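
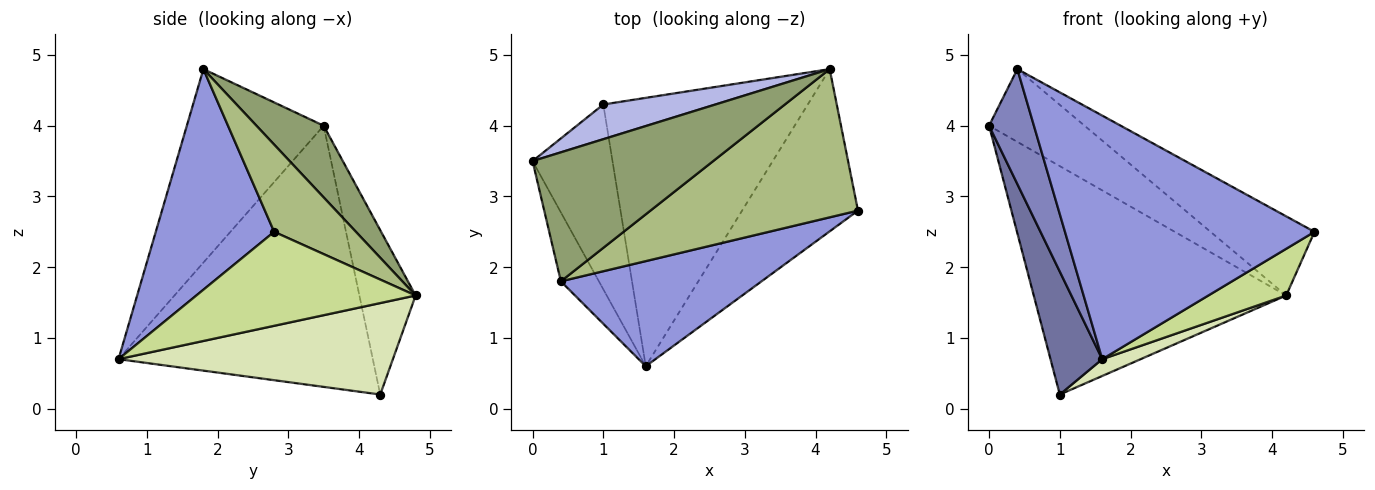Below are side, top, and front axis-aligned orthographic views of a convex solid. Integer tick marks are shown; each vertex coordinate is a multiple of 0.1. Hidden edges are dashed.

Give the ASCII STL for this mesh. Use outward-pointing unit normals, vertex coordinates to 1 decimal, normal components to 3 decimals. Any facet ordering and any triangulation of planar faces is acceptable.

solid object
 facet normal -0.939 -0.191 -0.287
  outer loop
   vertex 1.0 4.3 0.2
   vertex 1.6 0.6 0.7
   vertex 0.0 3.5 4.0
  endloop
 endfacet
 facet normal -0.934 -0.306 -0.184
  outer loop
   vertex 0.4 1.8 4.8
   vertex 0.0 3.5 4.0
   vertex 1.6 0.6 0.7
  endloop
 endfacet
 facet normal 0.399 -0.842 0.363
  outer loop
   vertex 0.4 1.8 4.8
   vertex 1.6 0.6 0.7
   vertex 4.6 2.8 2.5
  endloop
 endfacet
 facet normal -0.215 0.966 0.147
  outer loop
   vertex 4.2 4.8 1.6
   vertex 1.0 4.3 0.2
   vertex 0.0 3.5 4.0
  endloop
 endfacet
 facet normal 0.327 0.464 0.823
  outer loop
   vertex 4.2 4.8 1.6
   vertex 0.0 3.5 4.0
   vertex 0.4 1.8 4.8
  endloop
 endfacet
 facet normal 0.348 0.442 0.827
  outer loop
   vertex 4.2 4.8 1.6
   vertex 0.4 1.8 4.8
   vertex 4.6 2.8 2.5
  endloop
 endfacet
 facet normal 0.615 -0.218 -0.758
  outer loop
   vertex 4.2 4.8 1.6
   vertex 4.6 2.8 2.5
   vertex 1.6 0.6 0.7
  endloop
 endfacet
 facet normal 0.408 -0.057 -0.911
  outer loop
   vertex 4.2 4.8 1.6
   vertex 1.6 0.6 0.7
   vertex 1.0 4.3 0.2
  endloop
 endfacet
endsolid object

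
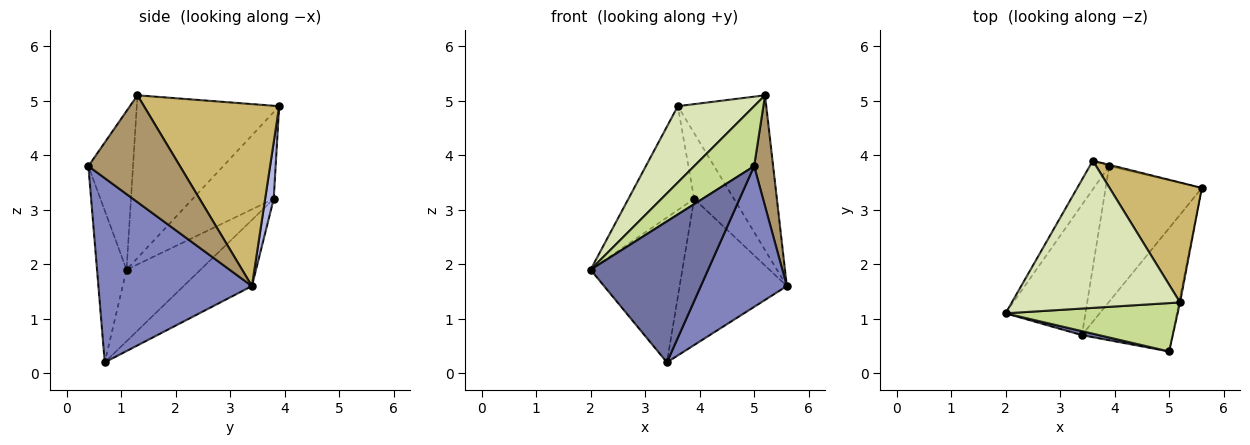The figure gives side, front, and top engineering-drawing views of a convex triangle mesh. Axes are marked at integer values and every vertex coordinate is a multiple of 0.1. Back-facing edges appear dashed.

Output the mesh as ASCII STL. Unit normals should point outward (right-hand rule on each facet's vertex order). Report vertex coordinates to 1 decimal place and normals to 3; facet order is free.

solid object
 facet normal -0.244 -0.969 0.027
  outer loop
   vertex 3.4 0.7 0.2
   vertex 5.0 0.4 3.8
   vertex 2.0 1.1 1.9
  endloop
 endfacet
 facet normal 0.802 -0.449 -0.394
  outer loop
   vertex 3.4 0.7 0.2
   vertex 5.6 3.4 1.6
   vertex 5.0 0.4 3.8
  endloop
 endfacet
 facet normal -0.765 0.621 -0.172
  outer loop
   vertex 3.9 3.8 3.2
   vertex 2.0 1.1 1.9
   vertex 3.6 3.9 4.9
  endloop
 endfacet
 facet normal 0.211 0.977 -0.020
  outer loop
   vertex 3.9 3.8 3.2
   vertex 3.6 3.9 4.9
   vertex 5.6 3.4 1.6
  endloop
 endfacet
 facet normal -0.514 0.638 -0.573
  outer loop
   vertex 3.9 3.8 3.2
   vertex 3.4 0.7 0.2
   vertex 2.0 1.1 1.9
  endloop
 endfacet
 facet normal -0.423 0.664 -0.616
  outer loop
   vertex 3.9 3.8 3.2
   vertex 5.6 3.4 1.6
   vertex 3.4 0.7 0.2
  endloop
 endfacet
 facet normal -0.501 -0.673 0.543
  outer loop
   vertex 5.2 1.3 5.1
   vertex 2.0 1.1 1.9
   vertex 5.0 0.4 3.8
  endloop
 endfacet
 facet normal -0.652 -0.349 0.673
  outer loop
   vertex 5.2 1.3 5.1
   vertex 3.6 3.9 4.9
   vertex 2.0 1.1 1.9
  endloop
 endfacet
 facet normal 0.979 -0.203 -0.010
  outer loop
   vertex 5.2 1.3 5.1
   vertex 5.0 0.4 3.8
   vertex 5.6 3.4 1.6
  endloop
 endfacet
 facet normal 0.770 0.504 0.390
  outer loop
   vertex 5.2 1.3 5.1
   vertex 5.6 3.4 1.6
   vertex 3.6 3.9 4.9
  endloop
 endfacet
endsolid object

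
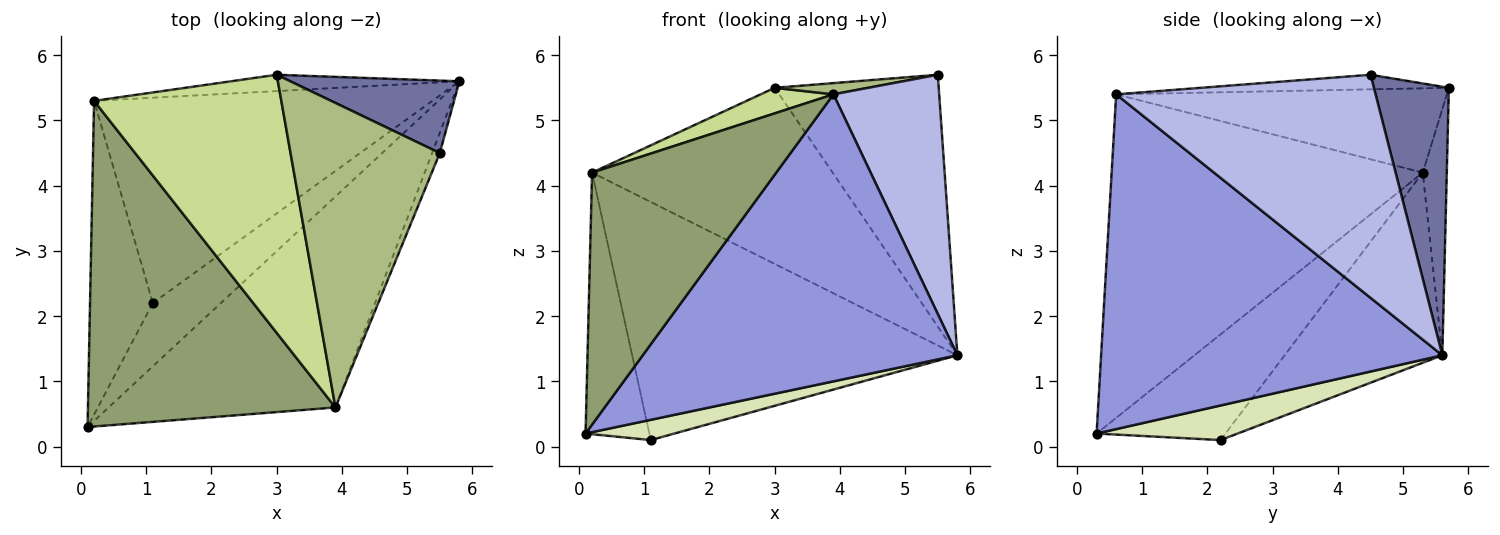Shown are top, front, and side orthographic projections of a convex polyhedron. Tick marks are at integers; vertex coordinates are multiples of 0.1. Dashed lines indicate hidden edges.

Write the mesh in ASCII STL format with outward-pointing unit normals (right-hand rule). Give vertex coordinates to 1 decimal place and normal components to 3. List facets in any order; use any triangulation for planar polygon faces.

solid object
 facet normal 0.402 0.880 0.253
  outer loop
   vertex 5.5 4.5 5.7
   vertex 5.8 5.6 1.4
   vertex 3.0 5.7 5.5
  endloop
 endfacet
 facet normal -0.099 0.991 -0.092
  outer loop
   vertex 0.2 5.3 4.2
   vertex 3.0 5.7 5.5
   vertex 5.8 5.6 1.4
  endloop
 endfacet
 facet normal 0.658 -0.607 -0.446
  outer loop
   vertex 3.9 0.6 5.4
   vertex 0.1 0.3 0.2
   vertex 5.8 5.6 1.4
  endloop
 endfacet
 facet normal 0.926 -0.377 -0.032
  outer loop
   vertex 3.9 0.6 5.4
   vertex 5.8 5.6 1.4
   vertex 5.5 4.5 5.7
  endloop
 endfacet
 facet normal -0.719 -0.425 0.550
  outer loop
   vertex 3.9 0.6 5.4
   vertex 0.2 5.3 4.2
   vertex 0.1 0.3 0.2
  endloop
 endfacet
 facet normal -0.097 -0.037 0.995
  outer loop
   vertex 3.9 0.6 5.4
   vertex 5.5 4.5 5.7
   vertex 3.0 5.7 5.5
  endloop
 endfacet
 facet normal -0.409 -0.090 0.908
  outer loop
   vertex 3.9 0.6 5.4
   vertex 3.0 5.7 5.5
   vertex 0.2 5.3 4.2
  endloop
 endfacet
 facet normal 0.436 -0.274 -0.857
  outer loop
   vertex 1.1 2.2 0.1
   vertex 5.8 5.6 1.4
   vertex 0.1 0.3 0.2
  endloop
 endfacet
 facet normal -0.791 0.392 -0.470
  outer loop
   vertex 1.1 2.2 0.1
   vertex 0.1 0.3 0.2
   vertex 0.2 5.3 4.2
  endloop
 endfacet
 facet normal -0.345 0.711 -0.613
  outer loop
   vertex 1.1 2.2 0.1
   vertex 0.2 5.3 4.2
   vertex 5.8 5.6 1.4
  endloop
 endfacet
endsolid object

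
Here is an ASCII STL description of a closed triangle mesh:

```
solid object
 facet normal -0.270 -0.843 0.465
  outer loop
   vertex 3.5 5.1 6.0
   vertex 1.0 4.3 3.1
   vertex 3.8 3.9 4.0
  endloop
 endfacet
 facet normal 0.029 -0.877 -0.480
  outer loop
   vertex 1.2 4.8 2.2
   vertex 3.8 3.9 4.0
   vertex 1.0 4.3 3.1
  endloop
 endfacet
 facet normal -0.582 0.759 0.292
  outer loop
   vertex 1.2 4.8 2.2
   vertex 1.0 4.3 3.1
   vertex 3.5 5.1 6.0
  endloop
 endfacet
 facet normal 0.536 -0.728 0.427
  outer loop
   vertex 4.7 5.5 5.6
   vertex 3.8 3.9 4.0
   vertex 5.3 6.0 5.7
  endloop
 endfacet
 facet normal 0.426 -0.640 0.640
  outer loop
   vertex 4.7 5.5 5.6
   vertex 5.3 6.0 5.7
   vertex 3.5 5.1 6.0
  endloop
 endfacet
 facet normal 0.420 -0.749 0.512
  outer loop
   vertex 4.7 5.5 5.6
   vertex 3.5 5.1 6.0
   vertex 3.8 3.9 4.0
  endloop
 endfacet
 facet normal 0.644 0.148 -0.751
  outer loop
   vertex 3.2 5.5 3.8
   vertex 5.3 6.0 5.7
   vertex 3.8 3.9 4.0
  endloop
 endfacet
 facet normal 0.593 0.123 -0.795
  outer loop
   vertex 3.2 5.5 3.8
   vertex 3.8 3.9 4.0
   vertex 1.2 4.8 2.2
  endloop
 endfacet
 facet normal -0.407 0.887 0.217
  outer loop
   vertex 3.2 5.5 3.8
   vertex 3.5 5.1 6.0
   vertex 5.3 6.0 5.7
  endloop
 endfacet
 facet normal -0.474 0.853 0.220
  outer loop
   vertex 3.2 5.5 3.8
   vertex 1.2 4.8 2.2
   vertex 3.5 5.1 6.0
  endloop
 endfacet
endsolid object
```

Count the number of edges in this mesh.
15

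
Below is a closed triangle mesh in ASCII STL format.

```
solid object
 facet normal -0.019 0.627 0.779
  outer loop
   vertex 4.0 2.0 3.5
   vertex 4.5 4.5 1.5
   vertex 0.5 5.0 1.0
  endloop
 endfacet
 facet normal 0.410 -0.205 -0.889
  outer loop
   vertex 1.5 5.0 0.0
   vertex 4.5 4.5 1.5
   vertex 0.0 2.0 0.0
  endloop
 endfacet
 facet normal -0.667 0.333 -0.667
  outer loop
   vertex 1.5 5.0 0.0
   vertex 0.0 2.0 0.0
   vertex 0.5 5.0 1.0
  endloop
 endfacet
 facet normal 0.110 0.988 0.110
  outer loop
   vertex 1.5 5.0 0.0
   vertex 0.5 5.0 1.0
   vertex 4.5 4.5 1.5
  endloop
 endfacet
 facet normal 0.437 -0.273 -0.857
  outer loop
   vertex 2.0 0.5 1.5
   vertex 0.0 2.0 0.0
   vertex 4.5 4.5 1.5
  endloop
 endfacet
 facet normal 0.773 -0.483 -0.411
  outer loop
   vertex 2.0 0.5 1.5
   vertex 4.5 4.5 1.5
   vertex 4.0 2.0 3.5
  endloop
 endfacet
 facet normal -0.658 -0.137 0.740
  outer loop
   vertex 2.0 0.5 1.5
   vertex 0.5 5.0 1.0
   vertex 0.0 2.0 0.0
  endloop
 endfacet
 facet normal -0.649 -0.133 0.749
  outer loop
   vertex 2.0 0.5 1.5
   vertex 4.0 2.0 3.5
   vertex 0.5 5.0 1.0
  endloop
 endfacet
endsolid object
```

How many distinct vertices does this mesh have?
6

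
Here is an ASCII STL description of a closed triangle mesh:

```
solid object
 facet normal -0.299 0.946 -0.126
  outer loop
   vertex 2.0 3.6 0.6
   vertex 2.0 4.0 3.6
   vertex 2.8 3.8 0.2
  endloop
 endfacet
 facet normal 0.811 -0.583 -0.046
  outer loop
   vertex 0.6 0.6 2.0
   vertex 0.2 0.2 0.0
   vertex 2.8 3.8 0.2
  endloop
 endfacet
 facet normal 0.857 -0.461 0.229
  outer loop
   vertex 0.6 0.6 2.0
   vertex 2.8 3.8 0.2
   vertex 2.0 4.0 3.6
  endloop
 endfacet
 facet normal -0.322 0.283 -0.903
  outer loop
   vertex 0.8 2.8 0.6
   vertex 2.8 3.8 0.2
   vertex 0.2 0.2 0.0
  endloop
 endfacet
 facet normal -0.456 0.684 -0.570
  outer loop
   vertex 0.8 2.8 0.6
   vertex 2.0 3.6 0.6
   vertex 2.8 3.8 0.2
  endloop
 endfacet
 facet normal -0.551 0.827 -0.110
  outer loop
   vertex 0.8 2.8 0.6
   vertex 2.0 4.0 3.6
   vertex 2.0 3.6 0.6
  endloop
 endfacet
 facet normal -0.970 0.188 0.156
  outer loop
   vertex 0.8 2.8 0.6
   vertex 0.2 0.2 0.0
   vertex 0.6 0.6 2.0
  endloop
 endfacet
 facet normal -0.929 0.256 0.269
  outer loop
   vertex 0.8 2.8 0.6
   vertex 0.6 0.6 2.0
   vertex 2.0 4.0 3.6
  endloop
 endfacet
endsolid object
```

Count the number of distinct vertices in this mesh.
6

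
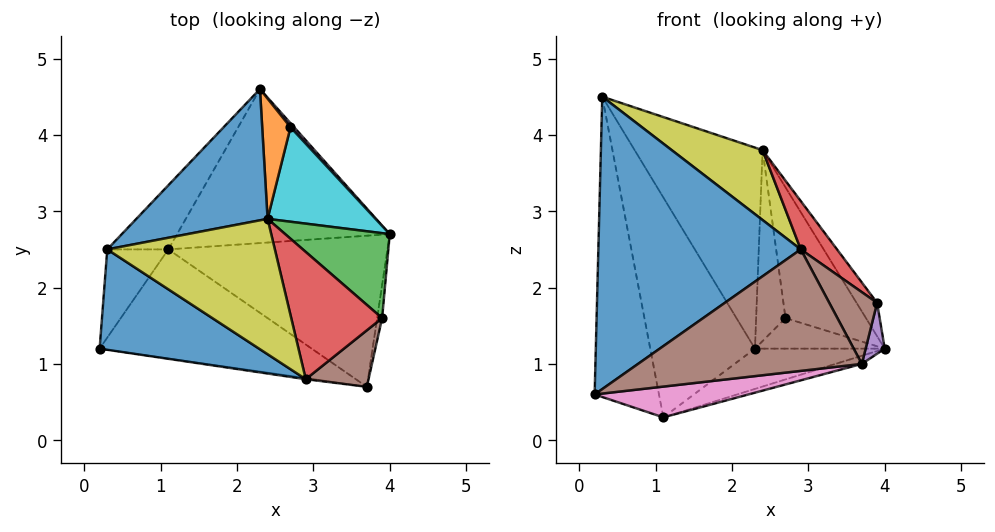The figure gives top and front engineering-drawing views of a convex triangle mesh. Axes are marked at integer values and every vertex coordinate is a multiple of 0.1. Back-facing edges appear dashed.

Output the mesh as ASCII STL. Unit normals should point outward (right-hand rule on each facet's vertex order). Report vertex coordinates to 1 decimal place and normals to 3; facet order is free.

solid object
 facet normal -0.346 -0.887 0.305
  outer loop
   vertex 2.9 0.8 2.5
   vertex 0.3 2.5 4.5
   vertex 0.2 1.2 0.6
  endloop
 endfacet
 facet normal 0.272 0.243 -0.931
  outer loop
   vertex 1.1 2.5 0.3
   vertex 2.3 4.6 1.2
   vertex 4.0 2.7 1.2
  endloop
 endfacet
 facet normal -0.829 0.537 -0.158
  outer loop
   vertex 1.1 2.5 0.3
   vertex 0.2 1.2 0.6
   vertex 0.3 2.5 4.5
  endloop
 endfacet
 facet normal -0.827 0.540 -0.157
  outer loop
   vertex 1.1 2.5 0.3
   vertex 0.3 2.5 4.5
   vertex 2.3 4.6 1.2
  endloop
 endfacet
 facet normal 0.742 0.664 0.088
  outer loop
   vertex 2.7 4.1 1.6
   vertex 4.0 2.7 1.2
   vertex 2.3 4.6 1.2
  endloop
 endfacet
 facet normal -0.140 -0.990 -0.009
  outer loop
   vertex 3.7 0.7 1.0
   vertex 2.9 0.8 2.5
   vertex 0.2 1.2 0.6
  endloop
 endfacet
 facet normal 0.071 -0.271 -0.960
  outer loop
   vertex 3.7 0.7 1.0
   vertex 0.2 1.2 0.6
   vertex 1.1 2.5 0.3
  endloop
 endfacet
 facet normal 0.293 0.052 -0.955
  outer loop
   vertex 3.7 0.7 1.0
   vertex 1.1 2.5 0.3
   vertex 4.0 2.7 1.2
  endloop
 endfacet
 facet normal 0.358 -0.428 0.830
  outer loop
   vertex 2.4 2.9 3.8
   vertex 0.3 2.5 4.5
   vertex 2.9 0.8 2.5
  endloop
 endfacet
 facet normal 0.725 0.558 0.403
  outer loop
   vertex 2.4 2.9 3.8
   vertex 4.0 2.7 1.2
   vertex 2.7 4.1 1.6
  endloop
 endfacet
 facet normal 0.023 0.837 0.546
  outer loop
   vertex 2.4 2.9 3.8
   vertex 2.3 4.6 1.2
   vertex 0.3 2.5 4.5
  endloop
 endfacet
 facet normal 0.465 0.749 0.472
  outer loop
   vertex 2.4 2.9 3.8
   vertex 2.7 4.1 1.6
   vertex 2.3 4.6 1.2
  endloop
 endfacet
 facet normal 0.842 0.198 0.503
  outer loop
   vertex 3.9 1.6 1.8
   vertex 4.0 2.7 1.2
   vertex 2.4 2.9 3.8
  endloop
 endfacet
 facet normal 0.684 -0.259 0.682
  outer loop
   vertex 3.9 1.6 1.8
   vertex 2.4 2.9 3.8
   vertex 2.9 0.8 2.5
  endloop
 endfacet
 facet normal 0.986 -0.139 -0.090
  outer loop
   vertex 3.9 1.6 1.8
   vertex 3.7 0.7 1.0
   vertex 4.0 2.7 1.2
  endloop
 endfacet
 facet normal 0.728 -0.539 0.424
  outer loop
   vertex 3.9 1.6 1.8
   vertex 2.9 0.8 2.5
   vertex 3.7 0.7 1.0
  endloop
 endfacet
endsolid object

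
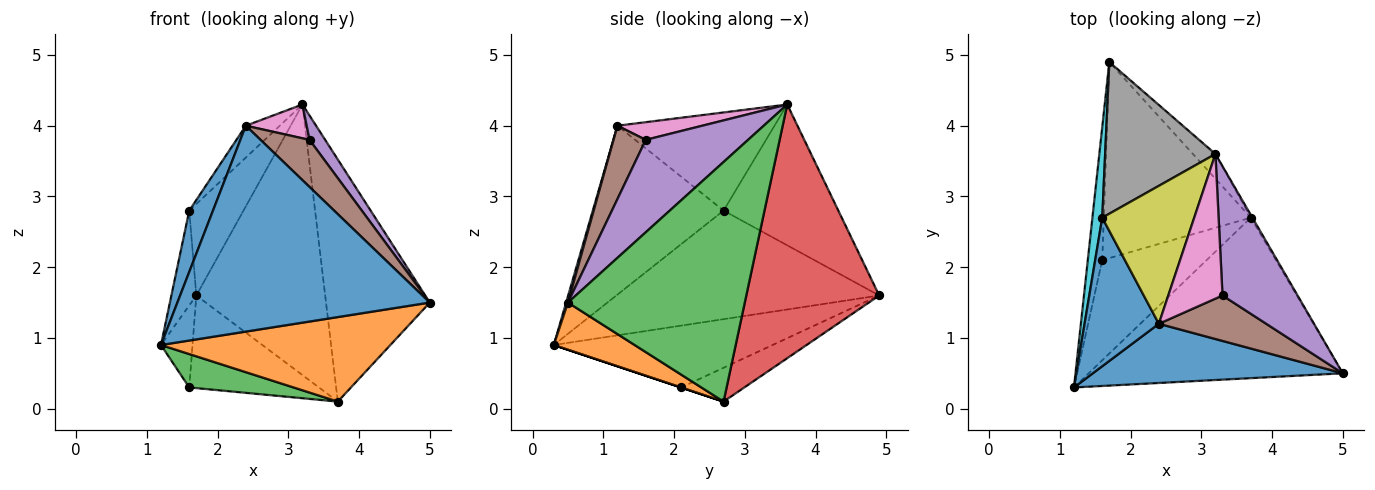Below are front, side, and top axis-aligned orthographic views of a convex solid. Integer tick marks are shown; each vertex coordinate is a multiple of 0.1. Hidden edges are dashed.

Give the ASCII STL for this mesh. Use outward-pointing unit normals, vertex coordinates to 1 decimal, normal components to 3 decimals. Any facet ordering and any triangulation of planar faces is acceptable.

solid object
 facet normal 0.007 -0.961 0.276
  outer loop
   vertex 2.4 1.2 4.0
   vertex 1.2 0.3 0.9
   vertex 5.0 0.5 1.5
  endloop
 endfacet
 facet normal 0.162 -0.460 -0.873
  outer loop
   vertex 3.7 2.7 0.1
   vertex 5.0 0.5 1.5
   vertex 1.2 0.3 0.9
  endloop
 endfacet
 facet normal 0.863 0.506 -0.006
  outer loop
   vertex 3.7 2.7 0.1
   vertex 3.2 3.6 4.3
   vertex 5.0 0.5 1.5
  endloop
 endfacet
 facet normal 0.716 0.695 -0.064
  outer loop
   vertex 3.7 2.7 0.1
   vertex 1.7 4.9 1.6
   vertex 3.2 3.6 4.3
  endloop
 endfacet
 facet normal 0.771 -0.118 0.626
  outer loop
   vertex 3.3 1.6 3.8
   vertex 5.0 0.5 1.5
   vertex 3.2 3.6 4.3
  endloop
 endfacet
 facet normal 0.428 -0.650 0.628
  outer loop
   vertex 3.3 1.6 3.8
   vertex 2.4 1.2 4.0
   vertex 5.0 0.5 1.5
  endloop
 endfacet
 facet normal 0.303 -0.217 0.928
  outer loop
   vertex 3.3 1.6 3.8
   vertex 3.2 3.6 4.3
   vertex 2.4 1.2 4.0
  endloop
 endfacet
 facet normal -0.738 0.349 0.578
  outer loop
   vertex 1.6 2.7 2.8
   vertex 3.2 3.6 4.3
   vertex 1.7 4.9 1.6
  endloop
 endfacet
 facet normal -0.721 0.156 0.675
  outer loop
   vertex 1.6 2.7 2.8
   vertex 2.4 1.2 4.0
   vertex 3.2 3.6 4.3
  endloop
 endfacet
 facet normal -0.991 0.094 0.090
  outer loop
   vertex 1.6 2.7 2.8
   vertex 1.7 4.9 1.6
   vertex 1.2 0.3 0.9
  endloop
 endfacet
 facet normal -0.903 -0.164 0.397
  outer loop
   vertex 1.6 2.7 2.8
   vertex 1.2 0.3 0.9
   vertex 2.4 1.2 4.0
  endloop
 endfacet
 facet normal -0.964 0.139 -0.225
  outer loop
   vertex 1.6 2.1 0.3
   vertex 1.2 0.3 0.9
   vertex 1.7 4.9 1.6
  endloop
 endfacet
 facet normal 0.000 -0.316 -0.949
  outer loop
   vertex 1.6 2.1 0.3
   vertex 3.7 2.7 0.1
   vertex 1.2 0.3 0.9
  endloop
 endfacet
 facet normal -0.204 0.418 -0.885
  outer loop
   vertex 1.6 2.1 0.3
   vertex 1.7 4.9 1.6
   vertex 3.7 2.7 0.1
  endloop
 endfacet
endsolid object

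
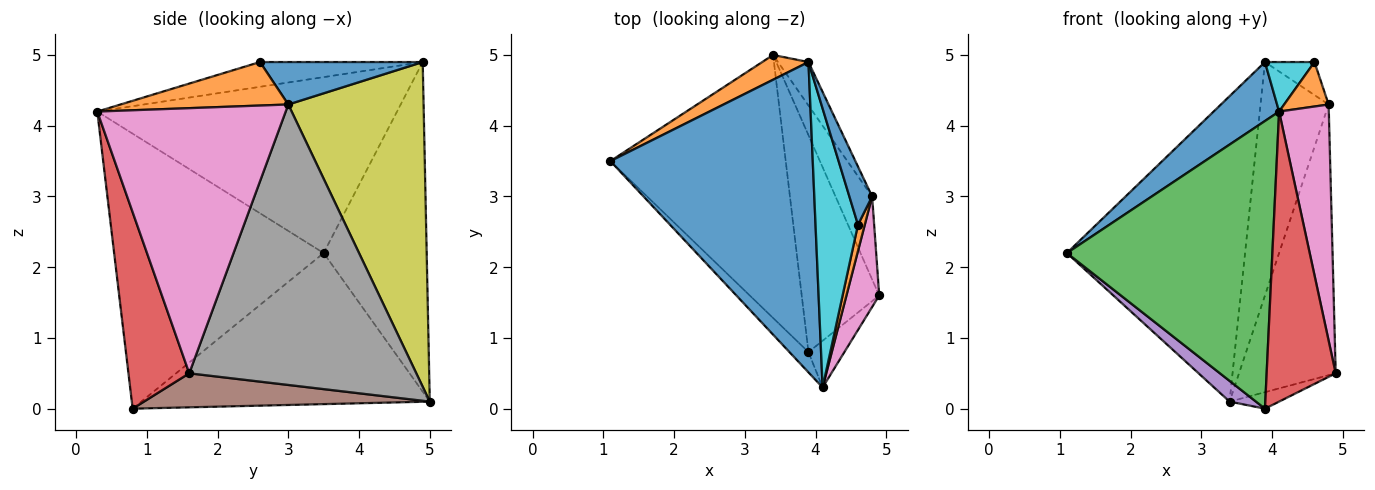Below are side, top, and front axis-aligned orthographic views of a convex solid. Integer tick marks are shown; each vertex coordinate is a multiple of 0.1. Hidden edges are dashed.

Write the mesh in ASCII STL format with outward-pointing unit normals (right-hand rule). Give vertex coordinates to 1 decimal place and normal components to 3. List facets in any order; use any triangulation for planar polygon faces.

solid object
 facet normal -0.649 -0.142 0.747
  outer loop
   vertex 4.1 0.3 4.2
   vertex 3.9 4.9 4.9
   vertex 1.1 3.5 2.2
  endloop
 endfacet
 facet normal -0.499 0.864 0.070
  outer loop
   vertex 3.4 5.0 0.1
   vertex 1.1 3.5 2.2
   vertex 3.9 4.9 4.9
  endloop
 endfacet
 facet normal -0.713 -0.699 -0.049
  outer loop
   vertex 3.9 0.8 0.0
   vertex 4.1 0.3 4.2
   vertex 1.1 3.5 2.2
  endloop
 endfacet
 facet normal 0.656 -0.745 -0.120
  outer loop
   vertex 3.9 0.8 0.0
   vertex 4.9 1.6 0.5
   vertex 4.1 0.3 4.2
  endloop
 endfacet
 facet normal -0.652 -0.060 -0.756
  outer loop
   vertex 3.9 0.8 0.0
   vertex 1.1 3.5 2.2
   vertex 3.4 5.0 0.1
  endloop
 endfacet
 facet normal 0.401 0.069 -0.913
  outer loop
   vertex 3.9 0.8 0.0
   vertex 3.4 5.0 0.1
   vertex 4.9 1.6 0.5
  endloop
 endfacet
 facet normal 0.960 -0.253 0.119
  outer loop
   vertex 4.8 3.0 4.3
   vertex 4.1 0.3 4.2
   vertex 4.9 1.6 0.5
  endloop
 endfacet
 facet normal 0.913 0.389 -0.119
  outer loop
   vertex 4.8 3.0 4.3
   vertex 4.9 1.6 0.5
   vertex 3.4 5.0 0.1
  endloop
 endfacet
 facet normal 0.890 0.448 -0.083
  outer loop
   vertex 4.8 3.0 4.3
   vertex 3.4 5.0 0.1
   vertex 3.9 4.9 4.9
  endloop
 endfacet
 facet normal -0.498 -0.152 0.854
  outer loop
   vertex 4.6 2.6 4.9
   vertex 3.9 4.9 4.9
   vertex 4.1 0.3 4.2
  endloop
 endfacet
 facet normal 0.851 0.259 0.456
  outer loop
   vertex 4.6 2.6 4.9
   vertex 4.8 3.0 4.3
   vertex 3.9 4.9 4.9
  endloop
 endfacet
 facet normal 0.956 -0.253 0.150
  outer loop
   vertex 4.6 2.6 4.9
   vertex 4.1 0.3 4.2
   vertex 4.8 3.0 4.3
  endloop
 endfacet
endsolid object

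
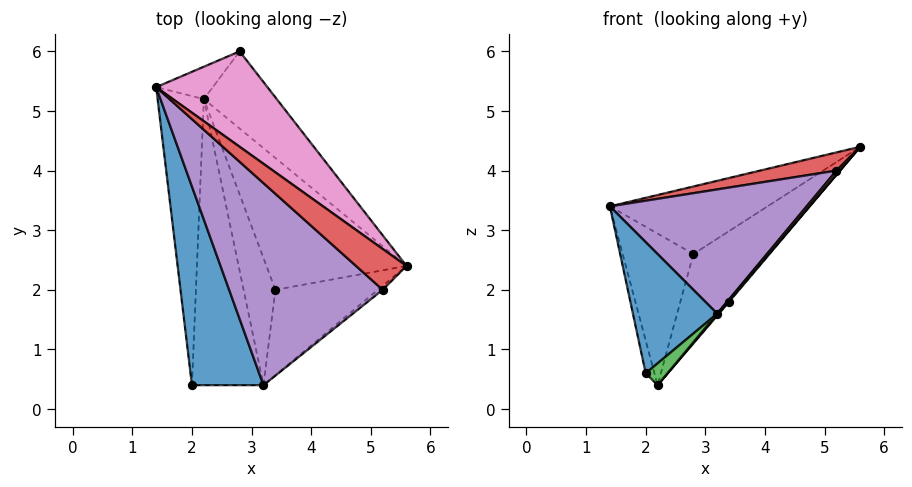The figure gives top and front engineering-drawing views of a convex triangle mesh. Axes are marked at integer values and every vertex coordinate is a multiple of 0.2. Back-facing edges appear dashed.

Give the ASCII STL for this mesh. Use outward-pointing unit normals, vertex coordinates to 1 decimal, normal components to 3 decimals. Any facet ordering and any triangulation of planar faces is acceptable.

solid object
 facet normal -0.571 -0.452 0.685
  outer loop
   vertex 2.0 0.4 0.6
   vertex 3.2 0.4 1.6
   vertex 1.4 5.4 3.4
  endloop
 endfacet
 facet normal -0.965 0.029 -0.259
  outer loop
   vertex 2.0 0.4 0.6
   vertex 1.4 5.4 3.4
   vertex 2.2 5.2 0.4
  endloop
 endfacet
 facet normal 0.639 -0.059 -0.767
  outer loop
   vertex 2.0 0.4 0.6
   vertex 2.2 5.2 0.4
   vertex 3.2 0.4 1.6
  endloop
 endfacet
 facet normal -0.453 -0.362 0.815
  outer loop
   vertex 5.2 2.0 4.0
   vertex 5.6 2.4 4.4
   vertex 1.4 5.4 3.4
  endloop
 endfacet
 facet normal -0.516 -0.449 0.729
  outer loop
   vertex 5.2 2.0 4.0
   vertex 1.4 5.4 3.4
   vertex 3.2 0.4 1.6
  endloop
 endfacet
 facet normal 0.816 -0.408 -0.408
  outer loop
   vertex 5.2 2.0 4.0
   vertex 3.2 0.4 1.6
   vertex 5.6 2.4 4.4
  endloop
 endfacet
 facet normal 0.214 0.565 0.797
  outer loop
   vertex 2.8 6.0 2.6
   vertex 1.4 5.4 3.4
   vertex 5.6 2.4 4.4
  endloop
 endfacet
 facet normal -0.474 0.861 -0.184
  outer loop
   vertex 2.8 6.0 2.6
   vertex 2.2 5.2 0.4
   vertex 1.4 5.4 3.4
  endloop
 endfacet
 facet normal 0.812 0.441 -0.382
  outer loop
   vertex 2.8 6.0 2.6
   vertex 5.6 2.4 4.4
   vertex 2.2 5.2 0.4
  endloop
 endfacet
 facet normal 0.764 -0.015 -0.645
  outer loop
   vertex 3.4 2.0 1.8
   vertex 5.6 2.4 4.4
   vertex 3.2 0.4 1.6
  endloop
 endfacet
 facet normal 0.763 0.003 -0.646
  outer loop
   vertex 3.4 2.0 1.8
   vertex 2.2 5.2 0.4
   vertex 5.6 2.4 4.4
  endloop
 endfacet
 facet normal 0.747 -0.010 -0.664
  outer loop
   vertex 3.4 2.0 1.8
   vertex 3.2 0.4 1.6
   vertex 2.2 5.2 0.4
  endloop
 endfacet
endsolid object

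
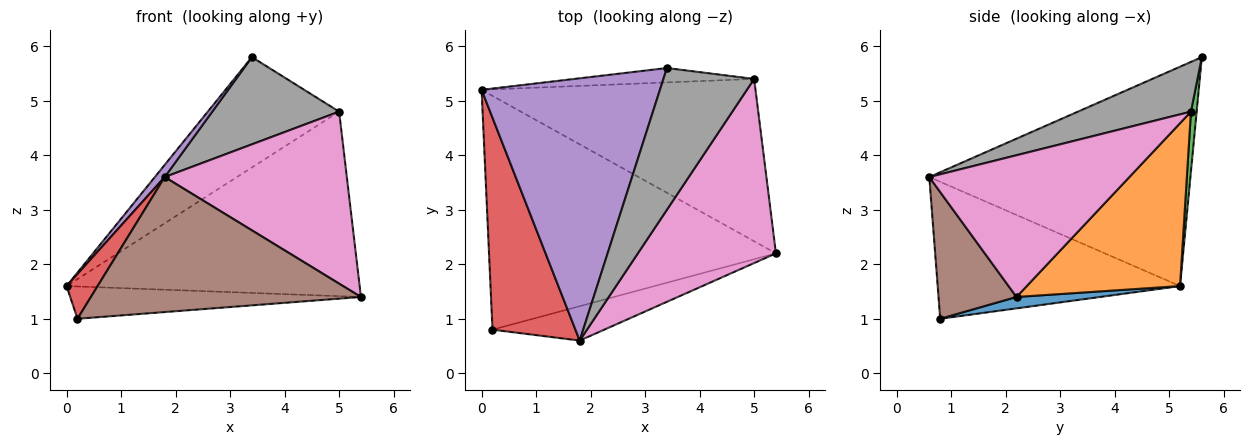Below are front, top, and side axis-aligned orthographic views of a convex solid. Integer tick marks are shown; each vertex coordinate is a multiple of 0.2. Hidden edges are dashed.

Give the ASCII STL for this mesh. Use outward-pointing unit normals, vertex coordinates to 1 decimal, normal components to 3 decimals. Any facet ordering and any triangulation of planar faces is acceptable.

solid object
 facet normal 0.039 0.137 -0.990
  outer loop
   vertex 0.2 0.8 1.0
   vertex 0.0 5.2 1.6
   vertex 5.4 2.2 1.4
  endloop
 endfacet
 facet normal 0.366 0.699 -0.615
  outer loop
   vertex 5.0 5.4 4.8
   vertex 5.4 2.2 1.4
   vertex 0.0 5.2 1.6
  endloop
 endfacet
 facet normal 0.043 0.991 -0.129
  outer loop
   vertex 5.0 5.4 4.8
   vertex 0.0 5.2 1.6
   vertex 3.4 5.6 5.8
  endloop
 endfacet
 facet normal -0.850 -0.109 0.515
  outer loop
   vertex 1.8 0.6 3.6
   vertex 0.0 5.2 1.6
   vertex 0.2 0.8 1.0
  endloop
 endfacet
 facet normal -0.776 -0.029 0.631
  outer loop
   vertex 1.8 0.6 3.6
   vertex 3.4 5.6 5.8
   vertex 0.0 5.2 1.6
  endloop
 endfacet
 facet normal 0.270 -0.933 -0.238
  outer loop
   vertex 1.8 0.6 3.6
   vertex 0.2 0.8 1.0
   vertex 5.4 2.2 1.4
  endloop
 endfacet
 facet normal 0.600 -0.546 0.585
  outer loop
   vertex 1.8 0.6 3.6
   vertex 5.4 2.2 1.4
   vertex 5.0 5.4 4.8
  endloop
 endfacet
 facet normal 0.423 -0.475 0.772
  outer loop
   vertex 1.8 0.6 3.6
   vertex 5.0 5.4 4.8
   vertex 3.4 5.6 5.8
  endloop
 endfacet
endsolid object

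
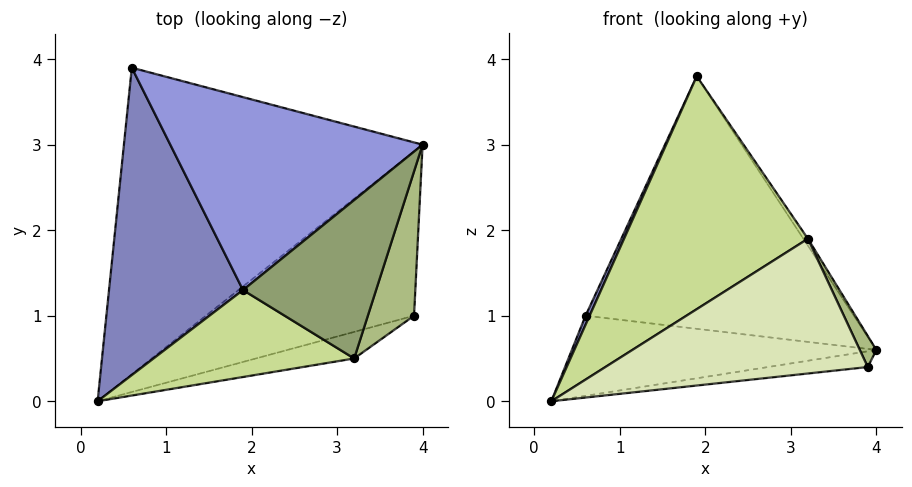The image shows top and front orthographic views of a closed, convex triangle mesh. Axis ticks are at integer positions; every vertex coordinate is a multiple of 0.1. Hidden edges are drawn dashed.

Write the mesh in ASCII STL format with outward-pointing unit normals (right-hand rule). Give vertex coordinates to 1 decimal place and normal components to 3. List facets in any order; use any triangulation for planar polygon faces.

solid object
 facet normal -0.047 0.253 -0.966
  outer loop
   vertex 0.6 3.9 1.0
   vertex 4.0 3.0 0.6
   vertex 0.2 0.0 0.0
  endloop
 endfacet
 facet normal -0.911 -0.012 0.412
  outer loop
   vertex 1.9 1.3 3.8
   vertex 0.6 3.9 1.0
   vertex 0.2 0.0 0.0
  endloop
 endfacet
 facet normal 0.271 0.765 0.584
  outer loop
   vertex 1.9 1.3 3.8
   vertex 4.0 3.0 0.6
   vertex 0.6 3.9 1.0
  endloop
 endfacet
 facet normal 0.082 0.095 -0.992
  outer loop
   vertex 3.9 1.0 0.4
   vertex 0.2 0.0 0.0
   vertex 4.0 3.0 0.6
  endloop
 endfacet
 facet normal 0.830 0.024 0.558
  outer loop
   vertex 3.2 0.5 1.9
   vertex 4.0 3.0 0.6
   vertex 1.9 1.3 3.8
  endloop
 endfacet
 facet normal 0.913 -0.085 0.398
  outer loop
   vertex 3.2 0.5 1.9
   vertex 3.9 1.0 0.4
   vertex 4.0 3.0 0.6
  endloop
 endfacet
 facet normal -0.065 -0.935 0.349
  outer loop
   vertex 3.2 0.5 1.9
   vertex 1.9 1.3 3.8
   vertex 0.2 0.0 0.0
  endloop
 endfacet
 facet normal 0.275 -0.943 -0.186
  outer loop
   vertex 3.2 0.5 1.9
   vertex 0.2 0.0 0.0
   vertex 3.9 1.0 0.4
  endloop
 endfacet
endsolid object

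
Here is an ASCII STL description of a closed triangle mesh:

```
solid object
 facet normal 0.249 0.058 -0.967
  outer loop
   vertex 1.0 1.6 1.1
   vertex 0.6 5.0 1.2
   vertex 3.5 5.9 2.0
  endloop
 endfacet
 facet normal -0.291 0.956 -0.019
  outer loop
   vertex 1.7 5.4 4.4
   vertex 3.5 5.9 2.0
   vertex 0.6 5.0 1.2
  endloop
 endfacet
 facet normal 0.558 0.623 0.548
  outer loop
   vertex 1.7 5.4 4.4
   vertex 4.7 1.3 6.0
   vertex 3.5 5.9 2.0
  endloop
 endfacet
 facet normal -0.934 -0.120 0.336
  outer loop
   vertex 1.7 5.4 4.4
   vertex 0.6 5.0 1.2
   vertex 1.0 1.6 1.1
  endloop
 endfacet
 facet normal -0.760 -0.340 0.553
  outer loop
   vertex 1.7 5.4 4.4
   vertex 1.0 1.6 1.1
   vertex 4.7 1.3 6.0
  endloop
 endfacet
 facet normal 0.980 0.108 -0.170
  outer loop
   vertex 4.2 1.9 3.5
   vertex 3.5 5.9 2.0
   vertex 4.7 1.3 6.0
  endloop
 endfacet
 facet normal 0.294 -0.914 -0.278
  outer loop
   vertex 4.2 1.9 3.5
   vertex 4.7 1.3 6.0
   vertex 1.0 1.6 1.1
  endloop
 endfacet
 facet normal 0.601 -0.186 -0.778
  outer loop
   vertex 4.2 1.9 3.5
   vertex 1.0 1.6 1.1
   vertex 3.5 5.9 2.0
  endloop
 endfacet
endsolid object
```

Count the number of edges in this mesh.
12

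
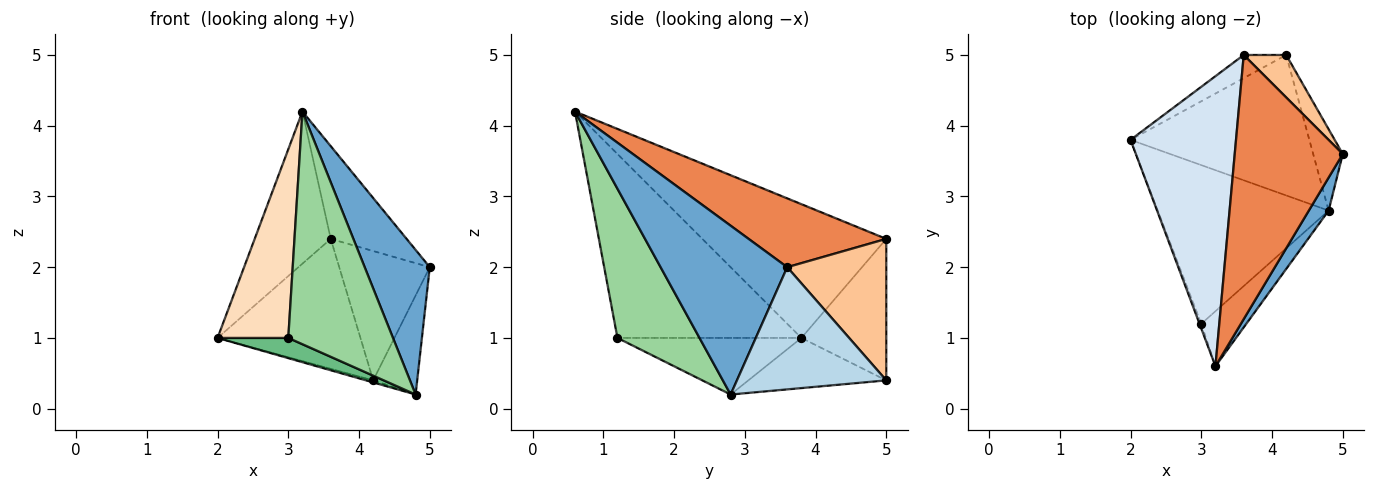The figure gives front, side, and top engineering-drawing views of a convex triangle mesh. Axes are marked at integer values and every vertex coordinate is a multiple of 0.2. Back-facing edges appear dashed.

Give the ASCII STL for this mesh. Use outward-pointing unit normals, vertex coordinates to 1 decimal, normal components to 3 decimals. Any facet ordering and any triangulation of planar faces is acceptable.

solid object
 facet normal 0.885 -0.455 0.104
  outer loop
   vertex 4.8 2.8 0.2
   vertex 5.0 3.6 2.0
   vertex 3.2 0.6 4.2
  endloop
 endfacet
 facet normal -0.270 0.014 -0.963
  outer loop
   vertex 4.2 5.0 0.4
   vertex 4.8 2.8 0.2
   vertex 2.0 3.8 1.0
  endloop
 endfacet
 facet normal 0.934 0.275 -0.226
  outer loop
   vertex 4.2 5.0 0.4
   vertex 5.0 3.6 2.0
   vertex 4.8 2.8 0.2
  endloop
 endfacet
 facet normal -0.747 0.309 0.589
  outer loop
   vertex 3.6 5.0 2.4
   vertex 2.0 3.8 1.0
   vertex 3.2 0.6 4.2
  endloop
 endfacet
 facet normal 0.515 0.284 0.809
  outer loop
   vertex 3.6 5.0 2.4
   vertex 3.2 0.6 4.2
   vertex 5.0 3.6 2.0
  endloop
 endfacet
 facet normal -0.505 0.850 -0.151
  outer loop
   vertex 3.6 5.0 2.4
   vertex 4.2 5.0 0.4
   vertex 2.0 3.8 1.0
  endloop
 endfacet
 facet normal 0.721 0.659 0.216
  outer loop
   vertex 3.6 5.0 2.4
   vertex 5.0 3.6 2.0
   vertex 4.2 5.0 0.4
  endloop
 endfacet
 facet normal -0.933 -0.359 -0.009
  outer loop
   vertex 3.0 1.2 1.0
   vertex 3.2 0.6 4.2
   vertex 2.0 3.8 1.0
  endloop
 endfacet
 facet normal -0.312 -0.120 -0.942
  outer loop
   vertex 3.0 1.2 1.0
   vertex 2.0 3.8 1.0
   vertex 4.8 2.8 0.2
  endloop
 endfacet
 facet normal 0.606 -0.774 -0.183
  outer loop
   vertex 3.0 1.2 1.0
   vertex 4.8 2.8 0.2
   vertex 3.2 0.6 4.2
  endloop
 endfacet
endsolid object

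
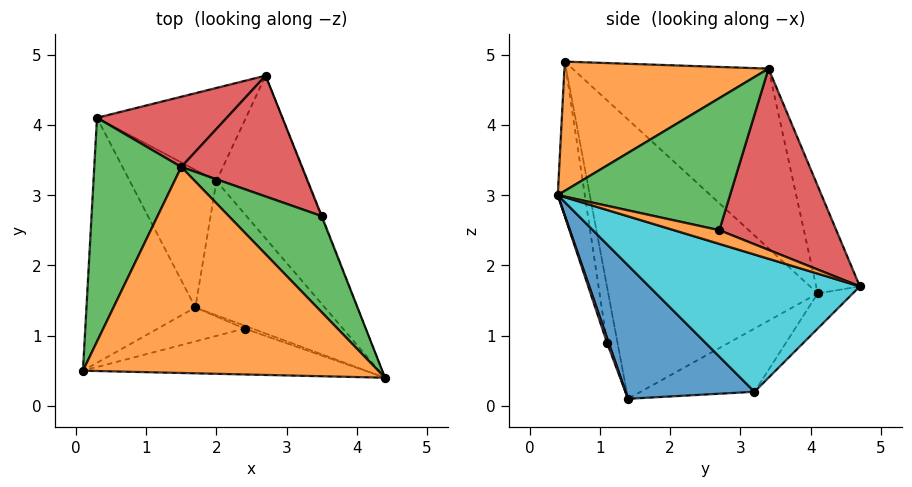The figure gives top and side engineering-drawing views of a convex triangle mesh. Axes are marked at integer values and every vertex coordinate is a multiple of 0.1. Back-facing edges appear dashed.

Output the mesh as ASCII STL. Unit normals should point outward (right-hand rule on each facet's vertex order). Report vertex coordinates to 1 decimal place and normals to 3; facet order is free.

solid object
 facet normal -0.897 -0.271 -0.350
  outer loop
   vertex 0.3 4.1 1.6
   vertex 1.7 1.4 0.1
   vertex 0.1 0.5 4.9
  endloop
 endfacet
 facet normal 0.396 -0.160 0.904
  outer loop
   vertex 1.5 3.4 4.8
   vertex 0.1 0.5 4.9
   vertex 4.4 0.4 3.0
  endloop
 endfacet
 facet normal -0.821 0.410 0.398
  outer loop
   vertex 1.5 3.4 4.8
   vertex 0.3 4.1 1.6
   vertex 0.1 0.5 4.9
  endloop
 endfacet
 facet normal -0.243 0.924 0.293
  outer loop
   vertex 1.5 3.4 4.8
   vertex 2.7 4.7 1.7
   vertex 0.3 4.1 1.6
  endloop
 endfacet
 facet normal -0.116 -0.970 -0.212
  outer loop
   vertex 2.4 1.1 0.9
   vertex 4.4 0.4 3.0
   vertex 0.1 0.5 4.9
  endloop
 endfacet
 facet normal -0.149 -0.962 -0.230
  outer loop
   vertex 2.4 1.1 0.9
   vertex 0.1 0.5 4.9
   vertex 1.7 1.4 0.1
  endloop
 endfacet
 facet normal 0.380 -0.706 -0.597
  outer loop
   vertex 2.4 1.1 0.9
   vertex 1.7 1.4 0.1
   vertex 4.4 0.4 3.0
  endloop
 endfacet
 facet normal -0.156 0.734 -0.661
  outer loop
   vertex 2.0 3.2 0.2
   vertex 0.3 4.1 1.6
   vertex 2.7 4.7 1.7
  endloop
 endfacet
 facet normal -0.584 0.142 -0.800
  outer loop
   vertex 2.0 3.2 0.2
   vertex 1.7 1.4 0.1
   vertex 0.3 4.1 1.6
  endloop
 endfacet
 facet normal 0.823 0.161 -0.545
  outer loop
   vertex 2.0 3.2 0.2
   vertex 2.7 4.7 1.7
   vertex 4.4 0.4 3.0
  endloop
 endfacet
 facet normal 0.715 -0.081 -0.694
  outer loop
   vertex 2.0 3.2 0.2
   vertex 4.4 0.4 3.0
   vertex 1.7 1.4 0.1
  endloop
 endfacet
 facet normal 0.934 0.356 -0.044
  outer loop
   vertex 3.5 2.7 2.5
   vertex 4.4 0.4 3.0
   vertex 2.7 4.7 1.7
  endloop
 endfacet
 facet normal 0.747 0.407 0.526
  outer loop
   vertex 3.5 2.7 2.5
   vertex 1.5 3.4 4.8
   vertex 4.4 0.4 3.0
  endloop
 endfacet
 facet normal 0.728 0.485 0.485
  outer loop
   vertex 3.5 2.7 2.5
   vertex 2.7 4.7 1.7
   vertex 1.5 3.4 4.8
  endloop
 endfacet
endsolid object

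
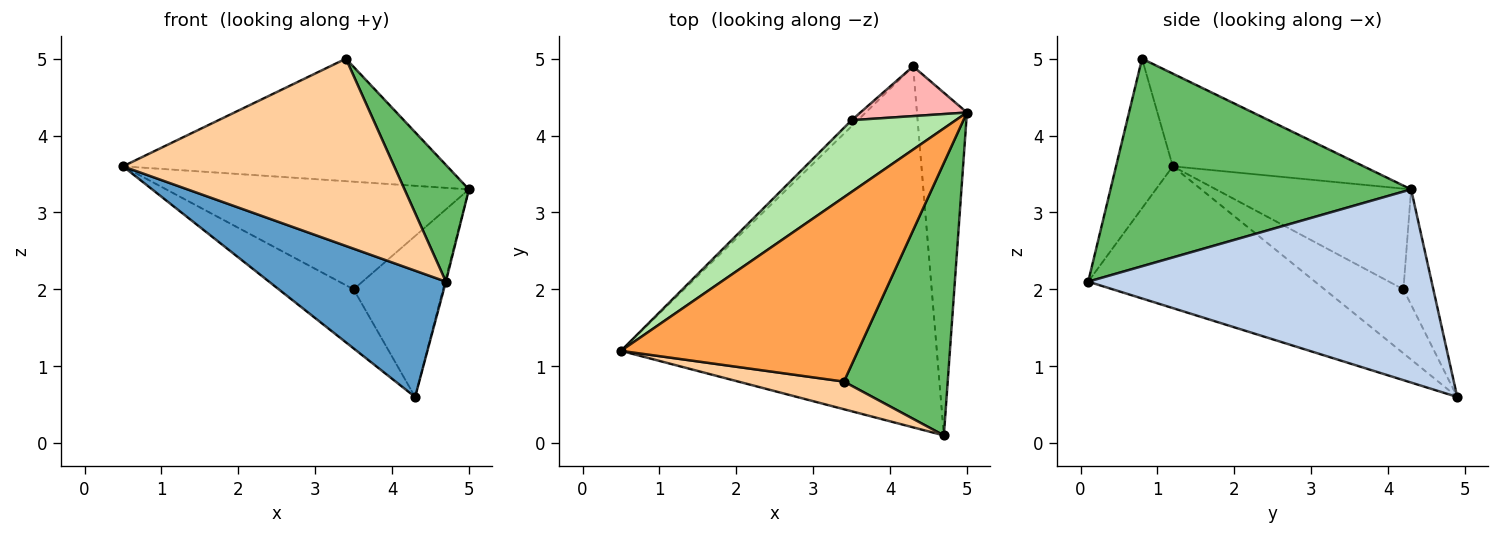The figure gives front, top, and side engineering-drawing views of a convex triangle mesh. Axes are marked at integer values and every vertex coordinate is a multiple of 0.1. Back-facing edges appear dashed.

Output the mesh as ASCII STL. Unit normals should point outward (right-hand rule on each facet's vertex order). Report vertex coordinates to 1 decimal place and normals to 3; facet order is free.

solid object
 facet normal -0.390 -0.304 -0.869
  outer loop
   vertex 4.3 4.9 0.6
   vertex 4.7 0.1 2.1
   vertex 0.5 1.2 3.6
  endloop
 endfacet
 facet normal 0.968 0.002 -0.250
  outer loop
   vertex 4.3 4.9 0.6
   vertex 5.0 4.3 3.3
   vertex 4.7 0.1 2.1
  endloop
 endfacet
 facet normal -0.310 0.526 0.792
  outer loop
   vertex 3.4 0.8 5.0
   vertex 5.0 4.3 3.3
   vertex 0.5 1.2 3.6
  endloop
 endfacet
 facet normal -0.203 -0.969 0.143
  outer loop
   vertex 3.4 0.8 5.0
   vertex 0.5 1.2 3.6
   vertex 4.7 0.1 2.1
  endloop
 endfacet
 facet normal 0.878 -0.188 0.439
  outer loop
   vertex 3.4 0.8 5.0
   vertex 4.7 0.1 2.1
   vertex 5.0 4.3 3.3
  endloop
 endfacet
 facet normal -0.473 0.733 0.489
  outer loop
   vertex 3.5 4.2 2.0
   vertex 0.5 1.2 3.6
   vertex 5.0 4.3 3.3
  endloop
 endfacet
 facet normal -0.724 0.686 -0.071
  outer loop
   vertex 3.5 4.2 2.0
   vertex 4.3 4.9 0.6
   vertex 0.5 1.2 3.6
  endloop
 endfacet
 facet normal -0.304 0.910 0.281
  outer loop
   vertex 3.5 4.2 2.0
   vertex 5.0 4.3 3.3
   vertex 4.3 4.9 0.6
  endloop
 endfacet
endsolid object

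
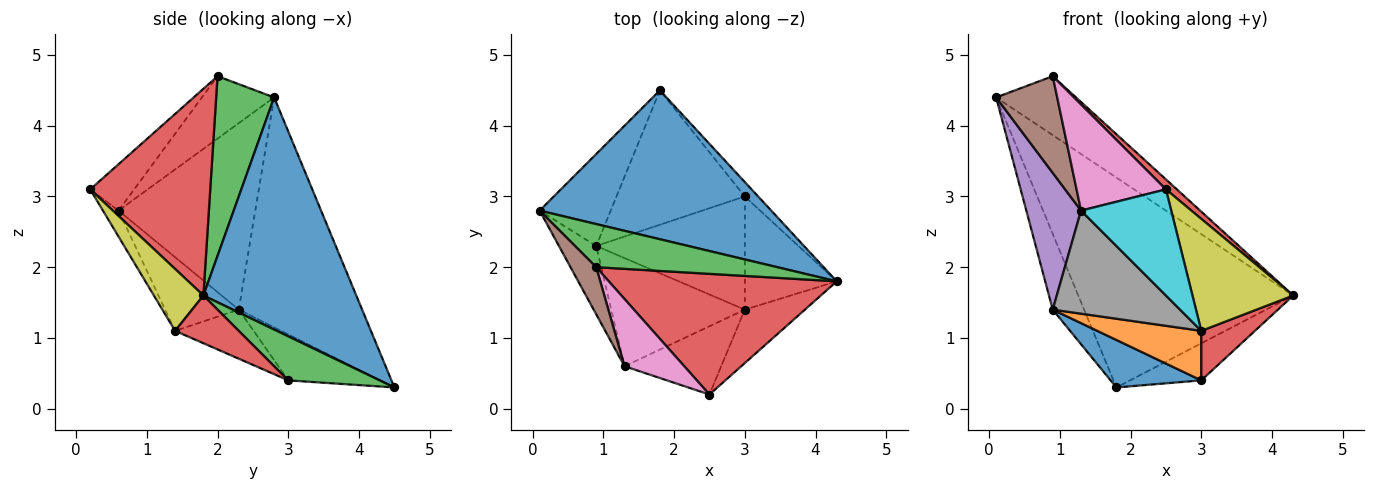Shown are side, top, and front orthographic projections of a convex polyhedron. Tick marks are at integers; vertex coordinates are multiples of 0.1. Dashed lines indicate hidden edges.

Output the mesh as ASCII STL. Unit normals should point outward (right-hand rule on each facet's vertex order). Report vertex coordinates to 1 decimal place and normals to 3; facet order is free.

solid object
 facet normal 0.502 0.706 0.501
  outer loop
   vertex 1.8 4.5 0.3
   vertex 0.1 2.8 4.4
   vertex 4.3 1.8 1.6
  endloop
 endfacet
 facet normal -0.928 0.236 -0.287
  outer loop
   vertex 0.9 2.3 1.4
   vertex 0.1 2.8 4.4
   vertex 1.8 4.5 0.3
  endloop
 endfacet
 facet normal 0.505 0.696 0.509
  outer loop
   vertex 0.9 2.0 4.7
   vertex 4.3 1.8 1.6
   vertex 0.1 2.8 4.4
  endloop
 endfacet
 facet normal 0.671 -0.061 0.739
  outer loop
   vertex 0.9 2.0 4.7
   vertex 2.5 0.2 3.1
   vertex 4.3 1.8 1.6
  endloop
 endfacet
 facet normal -0.913 -0.365 -0.183
  outer loop
   vertex 1.3 0.6 2.8
   vertex 0.1 2.8 4.4
   vertex 0.9 2.3 1.4
  endloop
 endfacet
 facet normal -0.728 -0.616 0.300
  outer loop
   vertex 1.3 0.6 2.8
   vertex 0.9 2.0 4.7
   vertex 0.1 2.8 4.4
  endloop
 endfacet
 facet normal -0.384 -0.780 0.494
  outer loop
   vertex 1.3 0.6 2.8
   vertex 2.5 0.2 3.1
   vertex 0.9 2.0 4.7
  endloop
 endfacet
 facet normal -0.371 -0.641 -0.672
  outer loop
   vertex 3.0 1.4 1.1
   vertex 1.3 0.6 2.8
   vertex 0.9 2.3 1.4
  endloop
 endfacet
 facet normal 0.405 -0.825 -0.394
  outer loop
   vertex 3.0 1.4 1.1
   vertex 4.3 1.8 1.6
   vertex 2.5 0.2 3.1
  endloop
 endfacet
 facet normal -0.144 -0.832 -0.535
  outer loop
   vertex 3.0 1.4 1.1
   vertex 2.5 0.2 3.1
   vertex 1.3 0.6 2.8
  endloop
 endfacet
 facet normal -0.320 -0.316 -0.893
  outer loop
   vertex 3.0 3.0 0.4
   vertex 0.9 2.3 1.4
   vertex 1.8 4.5 0.3
  endloop
 endfacet
 facet normal -0.290 -0.384 -0.877
  outer loop
   vertex 3.0 3.0 0.4
   vertex 3.0 1.4 1.1
   vertex 0.9 2.3 1.4
  endloop
 endfacet
 facet normal 0.767 0.598 -0.233
  outer loop
   vertex 3.0 3.0 0.4
   vertex 1.8 4.5 0.3
   vertex 4.3 1.8 1.6
  endloop
 endfacet
 facet normal 0.430 -0.362 -0.827
  outer loop
   vertex 3.0 3.0 0.4
   vertex 4.3 1.8 1.6
   vertex 3.0 1.4 1.1
  endloop
 endfacet
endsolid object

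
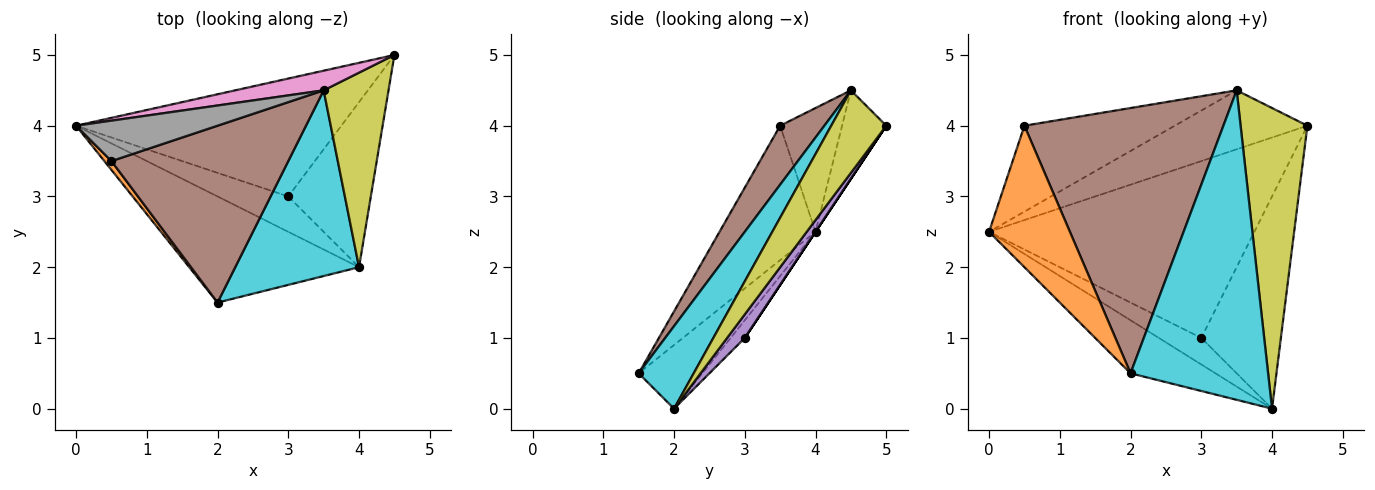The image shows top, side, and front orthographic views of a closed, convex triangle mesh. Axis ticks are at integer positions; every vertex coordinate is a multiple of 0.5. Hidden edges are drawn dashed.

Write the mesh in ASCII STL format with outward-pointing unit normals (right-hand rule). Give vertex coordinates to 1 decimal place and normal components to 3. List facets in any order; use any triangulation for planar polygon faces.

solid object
 facet normal -0.318 0.424 -0.848
  outer loop
   vertex 4.0 2.0 0.0
   vertex 2.0 1.5 0.5
   vertex 0.0 4.0 2.5
  endloop
 endfacet
 facet normal -0.764 -0.644 0.040
  outer loop
   vertex 0.5 3.5 4.0
   vertex 0.0 4.0 2.5
   vertex 2.0 1.5 0.5
  endloop
 endfacet
 facet normal 0.000 0.832 -0.555
  outer loop
   vertex 3.0 3.0 1.0
   vertex 0.0 4.0 2.5
   vertex 4.5 5.0 4.0
  endloop
 endfacet
 facet normal -0.196 0.588 -0.784
  outer loop
   vertex 3.0 3.0 1.0
   vertex 4.0 2.0 0.0
   vertex 0.0 4.0 2.5
  endloop
 endfacet
 facet normal 0.173 0.777 -0.605
  outer loop
   vertex 3.0 3.0 1.0
   vertex 4.5 5.0 4.0
   vertex 4.0 2.0 0.0
  endloop
 endfacet
 facet normal 0.182 -0.818 0.545
  outer loop
   vertex 3.5 4.5 4.5
   vertex 0.5 3.5 4.0
   vertex 2.0 1.5 0.5
  endloop
 endfacet
 facet normal -0.302 0.905 0.302
  outer loop
   vertex 3.5 4.5 4.5
   vertex 4.5 5.0 4.0
   vertex 0.0 4.0 2.5
  endloop
 endfacet
 facet normal -0.349 0.848 0.399
  outer loop
   vertex 3.5 4.5 4.5
   vertex 0.0 4.0 2.5
   vertex 0.5 3.5 4.0
  endloop
 endfacet
 facet normal 0.569 -0.691 0.447
  outer loop
   vertex 3.5 4.5 4.5
   vertex 4.0 2.0 0.0
   vertex 4.5 5.0 4.0
  endloop
 endfacet
 facet normal 0.324 -0.811 0.487
  outer loop
   vertex 3.5 4.5 4.5
   vertex 2.0 1.5 0.5
   vertex 4.0 2.0 0.0
  endloop
 endfacet
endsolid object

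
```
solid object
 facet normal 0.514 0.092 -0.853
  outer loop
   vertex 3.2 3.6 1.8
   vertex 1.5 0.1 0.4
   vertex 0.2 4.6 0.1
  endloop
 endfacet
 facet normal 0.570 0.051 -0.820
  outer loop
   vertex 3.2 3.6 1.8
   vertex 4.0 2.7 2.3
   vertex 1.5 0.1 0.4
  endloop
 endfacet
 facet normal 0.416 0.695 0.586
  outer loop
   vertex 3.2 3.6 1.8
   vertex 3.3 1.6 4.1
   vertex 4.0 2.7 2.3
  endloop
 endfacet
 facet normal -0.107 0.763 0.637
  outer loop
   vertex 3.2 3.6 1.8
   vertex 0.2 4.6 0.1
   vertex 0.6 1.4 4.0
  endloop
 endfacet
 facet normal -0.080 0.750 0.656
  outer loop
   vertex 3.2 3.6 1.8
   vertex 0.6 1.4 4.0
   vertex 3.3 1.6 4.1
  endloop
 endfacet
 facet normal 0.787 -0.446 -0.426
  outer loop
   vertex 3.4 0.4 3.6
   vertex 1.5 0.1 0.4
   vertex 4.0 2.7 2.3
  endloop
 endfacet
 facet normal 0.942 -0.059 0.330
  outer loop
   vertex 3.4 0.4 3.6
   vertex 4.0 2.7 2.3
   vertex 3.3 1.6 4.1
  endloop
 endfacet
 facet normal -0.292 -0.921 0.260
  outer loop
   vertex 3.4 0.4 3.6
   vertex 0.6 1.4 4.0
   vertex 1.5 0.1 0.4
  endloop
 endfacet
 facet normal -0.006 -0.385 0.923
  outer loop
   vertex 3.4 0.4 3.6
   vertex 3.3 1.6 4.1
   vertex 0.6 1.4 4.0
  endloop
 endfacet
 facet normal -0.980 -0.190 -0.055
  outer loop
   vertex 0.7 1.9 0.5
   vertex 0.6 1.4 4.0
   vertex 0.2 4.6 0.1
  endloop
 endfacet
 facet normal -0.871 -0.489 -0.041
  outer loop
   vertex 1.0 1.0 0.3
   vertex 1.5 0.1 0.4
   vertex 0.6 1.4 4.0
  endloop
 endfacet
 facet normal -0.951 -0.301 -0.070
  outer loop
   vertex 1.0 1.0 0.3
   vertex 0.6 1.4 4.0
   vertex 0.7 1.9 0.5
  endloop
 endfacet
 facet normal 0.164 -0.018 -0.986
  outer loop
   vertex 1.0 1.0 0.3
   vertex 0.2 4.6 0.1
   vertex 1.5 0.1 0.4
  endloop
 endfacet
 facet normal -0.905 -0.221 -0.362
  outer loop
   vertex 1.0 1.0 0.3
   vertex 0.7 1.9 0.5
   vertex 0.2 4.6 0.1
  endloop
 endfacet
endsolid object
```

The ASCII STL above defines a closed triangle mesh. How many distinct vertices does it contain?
9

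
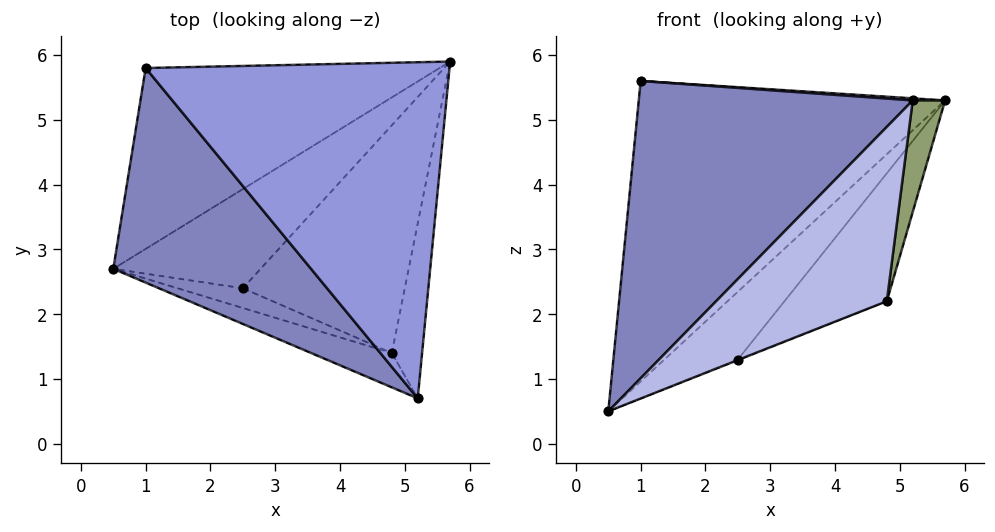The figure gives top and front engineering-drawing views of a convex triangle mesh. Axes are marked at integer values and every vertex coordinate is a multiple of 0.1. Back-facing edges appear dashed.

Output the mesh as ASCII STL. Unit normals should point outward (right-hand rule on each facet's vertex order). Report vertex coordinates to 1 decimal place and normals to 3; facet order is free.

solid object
 facet normal -0.051 0.856 -0.515
  outer loop
   vertex 1.0 5.8 5.6
   vertex 5.7 5.9 5.3
   vertex 0.5 2.7 0.5
  endloop
 endfacet
 facet normal -0.686 -0.590 0.426
  outer loop
   vertex 1.0 5.8 5.6
   vertex 0.5 2.7 0.5
   vertex 5.2 0.7 5.3
  endloop
 endfacet
 facet normal 0.064 -0.006 0.998
  outer loop
   vertex 1.0 5.8 5.6
   vertex 5.2 0.7 5.3
   vertex 5.7 5.9 5.3
  endloop
 endfacet
 facet normal -0.215 -0.958 -0.189
  outer loop
   vertex 4.8 1.4 2.2
   vertex 5.2 0.7 5.3
   vertex 0.5 2.7 0.5
  endloop
 endfacet
 facet normal 0.984 -0.095 -0.148
  outer loop
   vertex 4.8 1.4 2.2
   vertex 5.7 5.9 5.3
   vertex 5.2 0.7 5.3
  endloop
 endfacet
 facet normal 0.383 0.521 -0.763
  outer loop
   vertex 2.5 2.4 1.3
   vertex 0.5 2.7 0.5
   vertex 5.7 5.9 5.3
  endloop
 endfacet
 facet normal 0.375 0.028 -0.927
  outer loop
   vertex 2.5 2.4 1.3
   vertex 4.8 1.4 2.2
   vertex 0.5 2.7 0.5
  endloop
 endfacet
 facet normal 0.485 0.428 -0.763
  outer loop
   vertex 2.5 2.4 1.3
   vertex 5.7 5.9 5.3
   vertex 4.8 1.4 2.2
  endloop
 endfacet
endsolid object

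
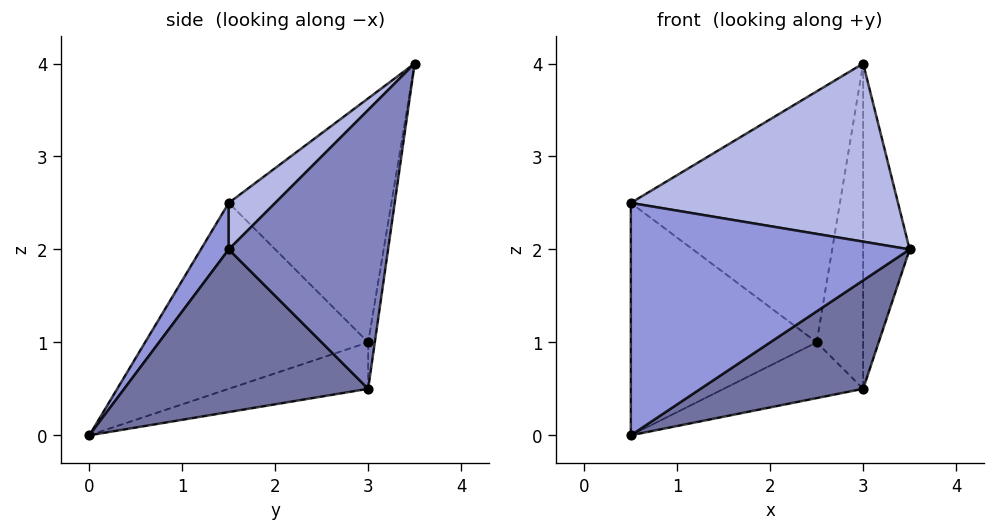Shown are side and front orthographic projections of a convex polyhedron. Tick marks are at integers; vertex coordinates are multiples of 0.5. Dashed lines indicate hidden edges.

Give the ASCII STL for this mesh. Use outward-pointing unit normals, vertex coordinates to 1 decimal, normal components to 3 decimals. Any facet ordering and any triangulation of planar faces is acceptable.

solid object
 facet normal 0.640 -0.426 -0.640
  outer loop
   vertex 3.0 3.0 0.5
   vertex 3.5 1.5 2.0
   vertex 0.5 0.0 0.0
  endloop
 endfacet
 facet normal 0.959 0.280 -0.040
  outer loop
   vertex 3.0 3.0 0.5
   vertex 3.0 3.5 4.0
   vertex 3.5 1.5 2.0
  endloop
 endfacet
 facet normal 0.085 -0.854 0.513
  outer loop
   vertex 0.5 1.5 2.5
   vertex 0.5 0.0 0.0
   vertex 3.5 1.5 2.0
  endloop
 endfacet
 facet normal 0.119 -0.687 0.717
  outer loop
   vertex 0.5 1.5 2.5
   vertex 3.5 1.5 2.0
   vertex 3.0 3.5 4.0
  endloop
 endfacet
 facet normal -0.140 0.980 -0.140
  outer loop
   vertex 2.5 3.0 1.0
   vertex 3.0 3.5 4.0
   vertex 3.0 3.0 0.5
  endloop
 endfacet
 facet normal -0.614 0.789 -0.029
  outer loop
   vertex 2.5 3.0 1.0
   vertex 0.5 1.5 2.5
   vertex 3.0 3.5 4.0
  endloop
 endfacet
 facet normal -0.577 0.577 -0.577
  outer loop
   vertex 2.5 3.0 1.0
   vertex 3.0 3.0 0.5
   vertex 0.5 0.0 0.0
  endloop
 endfacet
 facet normal -0.717 0.598 -0.359
  outer loop
   vertex 2.5 3.0 1.0
   vertex 0.5 0.0 0.0
   vertex 0.5 1.5 2.5
  endloop
 endfacet
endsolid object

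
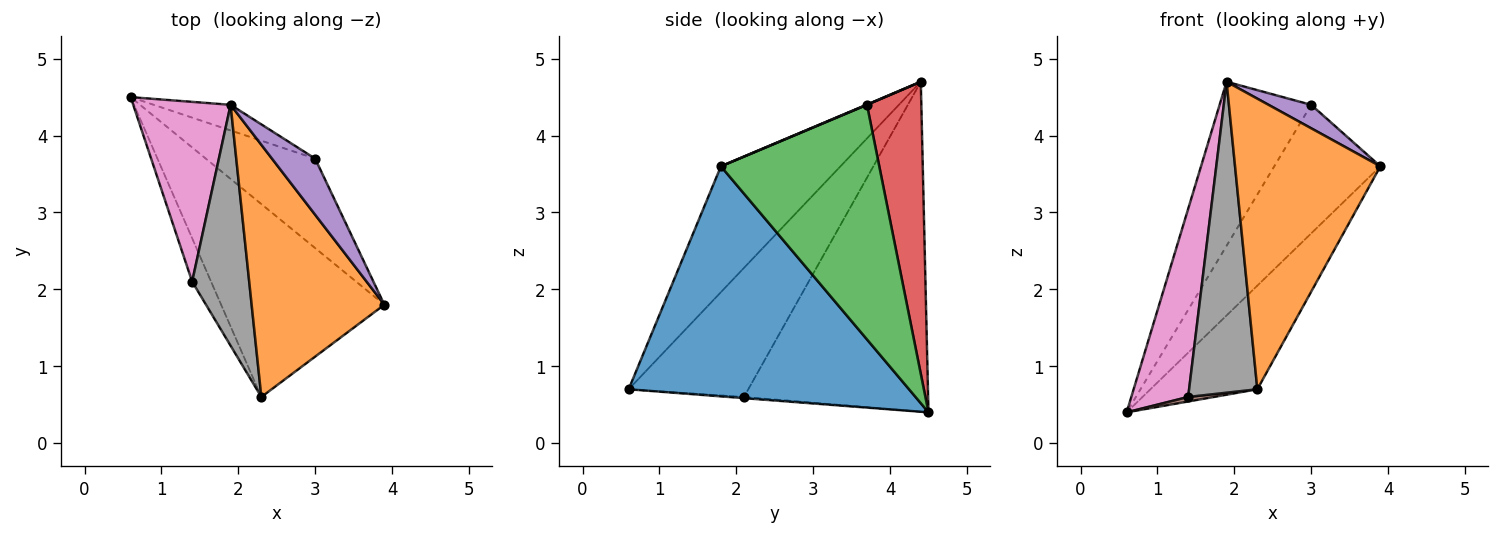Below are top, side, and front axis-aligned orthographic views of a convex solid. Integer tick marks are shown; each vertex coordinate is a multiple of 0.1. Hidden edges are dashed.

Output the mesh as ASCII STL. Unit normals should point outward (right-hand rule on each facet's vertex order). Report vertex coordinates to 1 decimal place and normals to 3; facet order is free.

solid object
 facet normal 0.779 0.297 -0.553
  outer loop
   vertex 2.3 0.6 0.7
   vertex 0.6 4.5 0.4
   vertex 3.9 1.8 3.6
  endloop
 endfacet
 facet normal -0.528 -0.642 0.557
  outer loop
   vertex 1.9 4.4 4.7
   vertex 2.3 0.6 0.7
   vertex 3.9 1.8 3.6
  endloop
 endfacet
 facet normal 0.775 0.519 -0.361
  outer loop
   vertex 3.0 3.7 4.4
   vertex 3.9 1.8 3.6
   vertex 0.6 4.5 0.4
  endloop
 endfacet
 facet normal 0.506 0.852 -0.133
  outer loop
   vertex 3.0 3.7 4.4
   vertex 0.6 4.5 0.4
   vertex 1.9 4.4 4.7
  endloop
 endfacet
 facet normal 0.006 -0.386 0.923
  outer loop
   vertex 3.0 3.7 4.4
   vertex 1.9 4.4 4.7
   vertex 3.9 1.8 3.6
  endloop
 endfacet
 facet normal -0.062 -0.103 -0.993
  outer loop
   vertex 1.4 2.1 0.6
   vertex 0.6 4.5 0.4
   vertex 2.3 0.6 0.7
  endloop
 endfacet
 facet normal -0.920 -0.284 0.271
  outer loop
   vertex 1.4 2.1 0.6
   vertex 1.9 4.4 4.7
   vertex 0.6 4.5 0.4
  endloop
 endfacet
 facet normal -0.811 -0.463 0.358
  outer loop
   vertex 1.4 2.1 0.6
   vertex 2.3 0.6 0.7
   vertex 1.9 4.4 4.7
  endloop
 endfacet
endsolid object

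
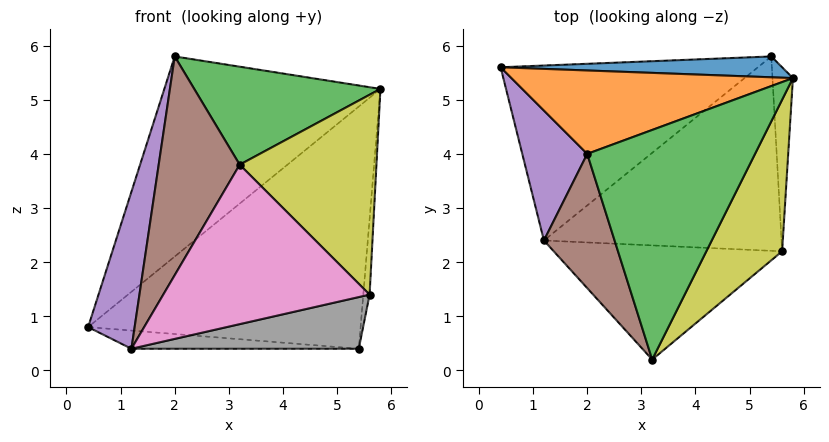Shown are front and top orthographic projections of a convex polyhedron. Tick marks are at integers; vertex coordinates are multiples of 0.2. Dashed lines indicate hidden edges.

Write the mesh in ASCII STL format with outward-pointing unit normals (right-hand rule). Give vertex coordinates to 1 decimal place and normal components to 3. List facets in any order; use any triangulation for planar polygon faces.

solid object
 facet normal -0.033 0.996 0.086
  outer loop
   vertex 5.4 5.8 0.4
   vertex 0.4 5.6 0.8
   vertex 5.8 5.4 5.2
  endloop
 endfacet
 facet normal -0.269 0.889 0.371
  outer loop
   vertex 2.0 4.0 5.8
   vertex 5.8 5.4 5.2
   vertex 0.4 5.6 0.8
  endloop
 endfacet
 facet normal 0.278 -0.377 0.883
  outer loop
   vertex 2.0 4.0 5.8
   vertex 3.2 0.2 3.8
   vertex 5.8 5.4 5.2
  endloop
 endfacet
 facet normal -0.083 0.103 -0.991
  outer loop
   vertex 1.2 2.4 0.4
   vertex 0.4 5.6 0.8
   vertex 5.4 5.8 0.4
  endloop
 endfacet
 facet normal -0.940 -0.262 0.217
  outer loop
   vertex 1.2 2.4 0.4
   vertex 2.0 4.0 5.8
   vertex 0.4 5.6 0.8
  endloop
 endfacet
 facet normal -0.877 -0.409 0.251
  outer loop
   vertex 1.2 2.4 0.4
   vertex 3.2 0.2 3.8
   vertex 2.0 4.0 5.8
  endloop
 endfacet
 facet normal 0.095 -0.809 -0.580
  outer loop
   vertex 5.6 2.2 1.4
   vertex 3.2 0.2 3.8
   vertex 1.2 2.4 0.4
  endloop
 endfacet
 facet normal 0.204 -0.252 -0.946
  outer loop
   vertex 5.6 2.2 1.4
   vertex 1.2 2.4 0.4
   vertex 5.4 5.8 0.4
  endloop
 endfacet
 facet normal 0.785 -0.493 0.374
  outer loop
   vertex 5.6 2.2 1.4
   vertex 5.8 5.4 5.2
   vertex 3.2 0.2 3.8
  endloop
 endfacet
 facet normal 0.996 0.033 -0.080
  outer loop
   vertex 5.6 2.2 1.4
   vertex 5.4 5.8 0.4
   vertex 5.8 5.4 5.2
  endloop
 endfacet
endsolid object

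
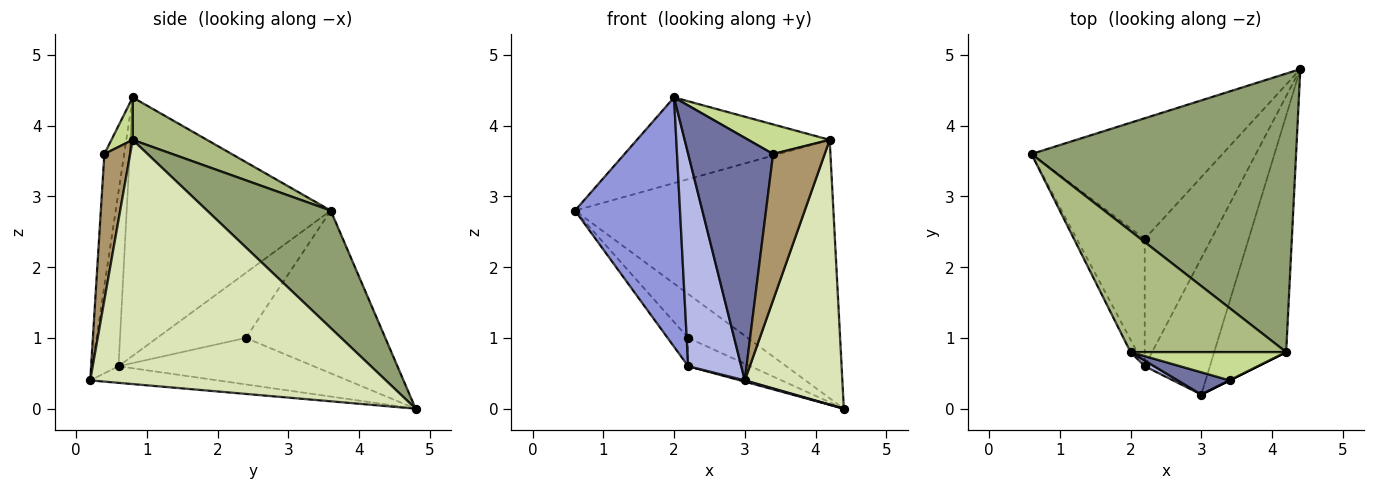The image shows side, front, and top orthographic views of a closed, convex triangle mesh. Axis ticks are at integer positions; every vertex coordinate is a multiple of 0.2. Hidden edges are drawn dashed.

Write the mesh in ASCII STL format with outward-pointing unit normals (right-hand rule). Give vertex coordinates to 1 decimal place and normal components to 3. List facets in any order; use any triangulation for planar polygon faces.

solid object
 facet normal -0.226 -0.970 0.089
  outer loop
   vertex 3.4 0.4 3.6
   vertex 2.0 0.8 4.4
   vertex 3.0 0.2 0.4
  endloop
 endfacet
 facet normal -0.247 -0.009 -0.969
  outer loop
   vertex 2.2 0.6 0.6
   vertex 4.4 4.8 0.0
   vertex 3.0 0.2 0.4
  endloop
 endfacet
 facet normal -0.889 -0.457 -0.023
  outer loop
   vertex 2.2 0.6 0.6
   vertex 2.0 0.8 4.4
   vertex 0.6 3.6 2.8
  endloop
 endfacet
 facet normal -0.442 -0.897 0.024
  outer loop
   vertex 2.2 0.6 0.6
   vertex 3.0 0.2 0.4
   vertex 2.0 0.8 4.4
  endloop
 endfacet
 facet normal 0.309 0.647 0.697
  outer loop
   vertex 4.2 0.8 3.8
   vertex 4.4 4.8 0.0
   vertex 0.6 3.6 2.8
  endloop
 endfacet
 facet normal 0.217 0.564 0.797
  outer loop
   vertex 4.2 0.8 3.8
   vertex 0.6 3.6 2.8
   vertex 2.0 0.8 4.4
  endloop
 endfacet
 facet normal 0.185 -0.710 0.679
  outer loop
   vertex 4.2 0.8 3.8
   vertex 2.0 0.8 4.4
   vertex 3.4 0.4 3.6
  endloop
 endfacet
 facet normal 0.914 -0.302 -0.270
  outer loop
   vertex 4.2 0.8 3.8
   vertex 3.0 0.2 0.4
   vertex 4.4 4.8 0.0
  endloop
 endfacet
 facet normal 0.447 -0.894 0.000
  outer loop
   vertex 4.2 0.8 3.8
   vertex 3.4 0.4 3.6
   vertex 3.0 0.2 0.4
  endloop
 endfacet
 facet normal -0.625 0.267 -0.734
  outer loop
   vertex 2.2 2.4 1.0
   vertex 0.6 3.6 2.8
   vertex 4.4 4.8 0.0
  endloop
 endfacet
 facet normal -0.683 0.158 -0.713
  outer loop
   vertex 2.2 2.4 1.0
   vertex 2.2 0.6 0.6
   vertex 0.6 3.6 2.8
  endloop
 endfacet
 facet normal -0.563 0.179 -0.807
  outer loop
   vertex 2.2 2.4 1.0
   vertex 4.4 4.8 0.0
   vertex 2.2 0.6 0.6
  endloop
 endfacet
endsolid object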